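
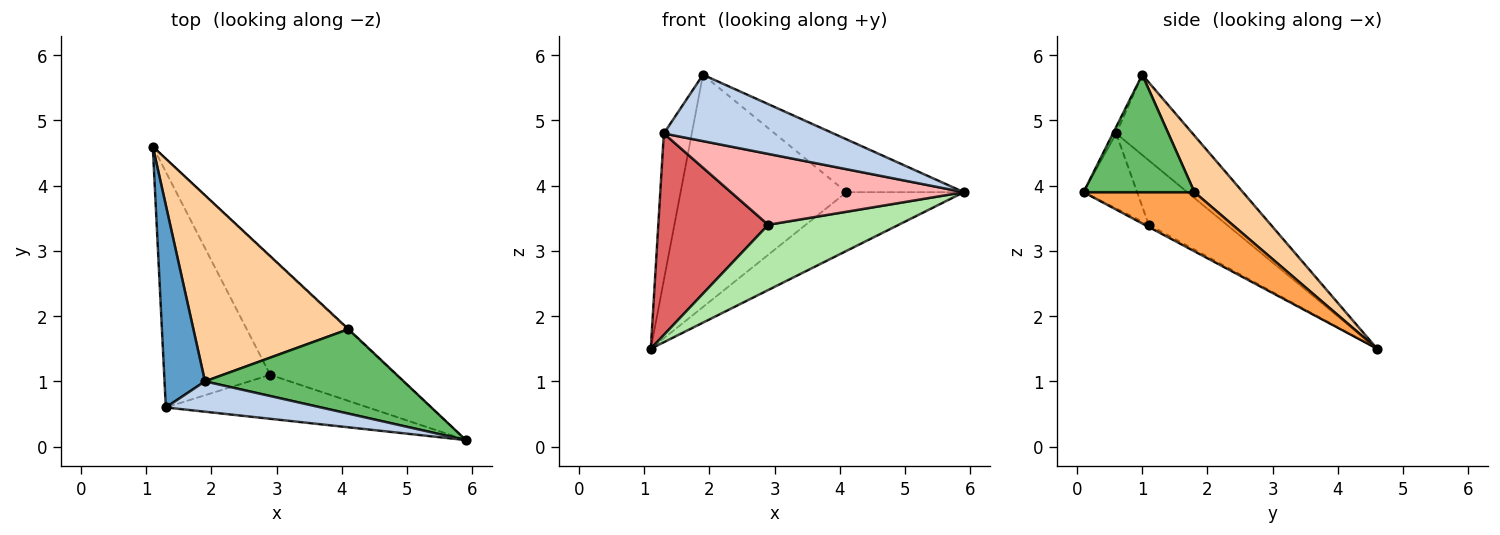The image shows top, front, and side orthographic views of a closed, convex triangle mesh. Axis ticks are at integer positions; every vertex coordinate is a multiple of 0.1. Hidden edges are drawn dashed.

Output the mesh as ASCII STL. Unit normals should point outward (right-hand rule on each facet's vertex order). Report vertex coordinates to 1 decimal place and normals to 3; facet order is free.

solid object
 facet normal -0.849 0.311 0.428
  outer loop
   vertex 1.3 0.6 4.8
   vertex 1.9 1.0 5.7
   vertex 1.1 4.6 1.5
  endloop
 endfacet
 facet normal -0.017 -0.909 0.416
  outer loop
   vertex 1.3 0.6 4.8
   vertex 5.9 0.1 3.9
   vertex 1.9 1.0 5.7
  endloop
 endfacet
 facet normal 0.687 0.727 -0.010
  outer loop
   vertex 4.1 1.8 3.9
   vertex 5.9 0.1 3.9
   vertex 1.1 4.6 1.5
  endloop
 endfacet
 facet normal 0.222 0.761 0.610
  outer loop
   vertex 4.1 1.8 3.9
   vertex 1.1 4.6 1.5
   vertex 1.9 1.0 5.7
  endloop
 endfacet
 facet normal 0.448 0.474 0.758
  outer loop
   vertex 4.1 1.8 3.9
   vertex 1.9 1.0 5.7
   vertex 5.9 0.1 3.9
  endloop
 endfacet
 facet normal -0.015 -0.483 -0.875
  outer loop
   vertex 2.9 1.1 3.4
   vertex 1.1 4.6 1.5
   vertex 5.9 0.1 3.9
  endloop
 endfacet
 facet normal -0.419 -0.590 -0.690
  outer loop
   vertex 2.9 1.1 3.4
   vertex 1.3 0.6 4.8
   vertex 1.1 4.6 1.5
  endloop
 endfacet
 facet normal -0.192 -0.834 -0.517
  outer loop
   vertex 2.9 1.1 3.4
   vertex 5.9 0.1 3.9
   vertex 1.3 0.6 4.8
  endloop
 endfacet
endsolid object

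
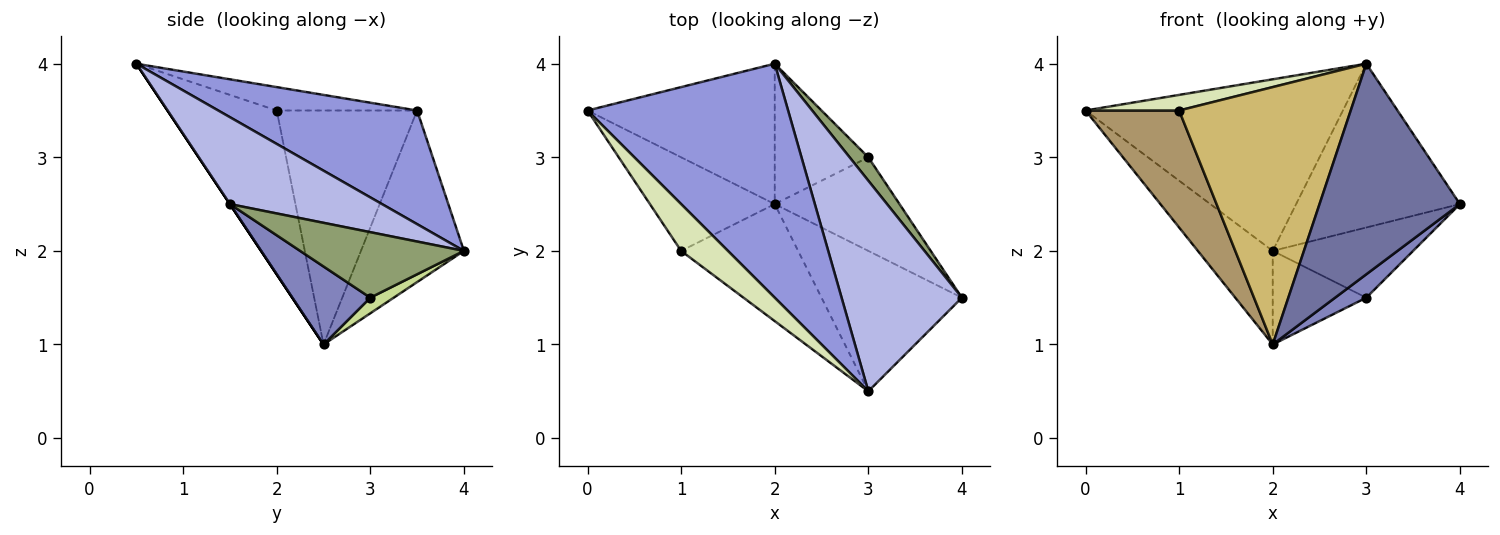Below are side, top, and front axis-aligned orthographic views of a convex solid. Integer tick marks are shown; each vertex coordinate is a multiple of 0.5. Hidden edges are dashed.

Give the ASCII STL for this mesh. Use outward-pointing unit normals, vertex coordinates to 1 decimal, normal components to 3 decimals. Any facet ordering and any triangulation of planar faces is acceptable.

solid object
 facet normal 0.000 -0.832 -0.555
  outer loop
   vertex 2.0 2.5 1.0
   vertex 4.0 1.5 2.5
   vertex 3.0 0.5 4.0
  endloop
 endfacet
 facet normal 0.518 -0.207 -0.830
  outer loop
   vertex 3.0 3.0 1.5
   vertex 4.0 1.5 2.5
   vertex 2.0 2.5 1.0
  endloop
 endfacet
 facet normal 0.416 0.538 0.733
  outer loop
   vertex 2.0 4.0 2.0
   vertex 0.0 3.5 3.5
   vertex 3.0 0.5 4.0
  endloop
 endfacet
 facet normal 0.495 0.533 0.686
  outer loop
   vertex 2.0 4.0 2.0
   vertex 3.0 0.5 4.0
   vertex 4.0 1.5 2.5
  endloop
 endfacet
 facet normal 0.742 0.636 0.212
  outer loop
   vertex 2.0 4.0 2.0
   vertex 4.0 1.5 2.5
   vertex 3.0 3.0 1.5
  endloop
 endfacet
 facet normal -0.606 0.441 -0.662
  outer loop
   vertex 2.0 4.0 2.0
   vertex 2.0 2.5 1.0
   vertex 0.0 3.5 3.5
  endloop
 endfacet
 facet normal 0.137 0.549 -0.824
  outer loop
   vertex 2.0 4.0 2.0
   vertex 3.0 3.0 1.5
   vertex 2.0 2.5 1.0
  endloop
 endfacet
 facet normal -0.429 -0.286 0.857
  outer loop
   vertex 1.0 2.0 3.5
   vertex 3.0 0.5 4.0
   vertex 0.0 3.5 3.5
  endloop
 endfacet
 facet normal -0.761 -0.507 -0.406
  outer loop
   vertex 1.0 2.0 3.5
   vertex 0.0 3.5 3.5
   vertex 2.0 2.5 1.0
  endloop
 endfacet
 facet normal -0.501 -0.788 -0.358
  outer loop
   vertex 1.0 2.0 3.5
   vertex 2.0 2.5 1.0
   vertex 3.0 0.5 4.0
  endloop
 endfacet
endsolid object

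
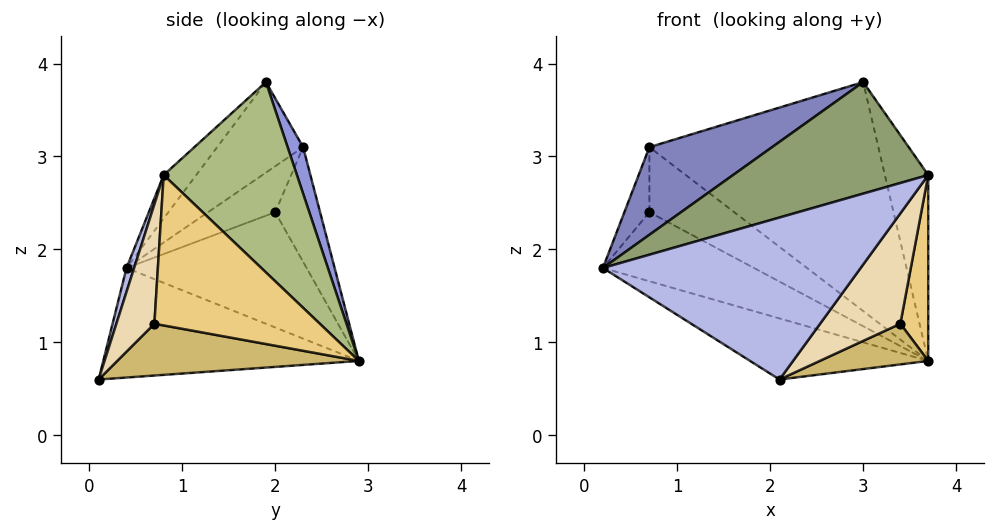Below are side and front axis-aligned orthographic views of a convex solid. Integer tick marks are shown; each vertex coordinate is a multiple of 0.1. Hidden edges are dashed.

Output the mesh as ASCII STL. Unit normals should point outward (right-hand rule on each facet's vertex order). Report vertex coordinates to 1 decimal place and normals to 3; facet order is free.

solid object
 facet normal -0.468 0.326 -0.822
  outer loop
   vertex 2.1 0.1 0.6
   vertex 0.2 0.4 1.8
   vertex 3.7 2.9 0.8
  endloop
 endfacet
 facet normal -0.331 -0.472 0.817
  outer loop
   vertex 0.7 2.3 3.1
   vertex 0.2 0.4 1.8
   vertex 3.0 1.9 3.8
  endloop
 endfacet
 facet normal 0.064 0.942 0.329
  outer loop
   vertex 0.7 2.3 3.1
   vertex 3.0 1.9 3.8
   vertex 3.7 2.9 0.8
  endloop
 endfacet
 facet normal 0.028 -0.958 0.284
  outer loop
   vertex 3.7 0.8 2.8
   vertex 0.2 0.4 1.8
   vertex 2.1 0.1 0.6
  endloop
 endfacet
 facet normal -0.118 -0.708 0.696
  outer loop
   vertex 3.7 0.8 2.8
   vertex 3.0 1.9 3.8
   vertex 0.2 0.4 1.8
  endloop
 endfacet
 facet normal 0.904 0.294 0.309
  outer loop
   vertex 3.7 0.8 2.8
   vertex 3.7 2.9 0.8
   vertex 3.0 1.9 3.8
  endloop
 endfacet
 facet normal -0.522 0.438 -0.732
  outer loop
   vertex 0.7 2.0 2.4
   vertex 3.7 2.9 0.8
   vertex 0.2 0.4 1.8
  endloop
 endfacet
 facet normal -0.927 0.345 -0.148
  outer loop
   vertex 0.7 2.0 2.4
   vertex 0.2 0.4 1.8
   vertex 0.7 2.3 3.1
  endloop
 endfacet
 facet normal -0.437 0.827 -0.354
  outer loop
   vertex 0.7 2.0 2.4
   vertex 0.7 2.3 3.1
   vertex 3.7 2.9 0.8
  endloop
 endfacet
 facet normal 0.491 -0.220 -0.843
  outer loop
   vertex 3.4 0.7 1.2
   vertex 2.1 0.1 0.6
   vertex 3.7 2.9 0.8
  endloop
 endfacet
 facet normal 0.971 -0.164 -0.172
  outer loop
   vertex 3.4 0.7 1.2
   vertex 3.7 2.9 0.8
   vertex 3.7 0.8 2.8
  endloop
 endfacet
 facet normal 0.428 -0.903 -0.024
  outer loop
   vertex 3.4 0.7 1.2
   vertex 3.7 0.8 2.8
   vertex 2.1 0.1 0.6
  endloop
 endfacet
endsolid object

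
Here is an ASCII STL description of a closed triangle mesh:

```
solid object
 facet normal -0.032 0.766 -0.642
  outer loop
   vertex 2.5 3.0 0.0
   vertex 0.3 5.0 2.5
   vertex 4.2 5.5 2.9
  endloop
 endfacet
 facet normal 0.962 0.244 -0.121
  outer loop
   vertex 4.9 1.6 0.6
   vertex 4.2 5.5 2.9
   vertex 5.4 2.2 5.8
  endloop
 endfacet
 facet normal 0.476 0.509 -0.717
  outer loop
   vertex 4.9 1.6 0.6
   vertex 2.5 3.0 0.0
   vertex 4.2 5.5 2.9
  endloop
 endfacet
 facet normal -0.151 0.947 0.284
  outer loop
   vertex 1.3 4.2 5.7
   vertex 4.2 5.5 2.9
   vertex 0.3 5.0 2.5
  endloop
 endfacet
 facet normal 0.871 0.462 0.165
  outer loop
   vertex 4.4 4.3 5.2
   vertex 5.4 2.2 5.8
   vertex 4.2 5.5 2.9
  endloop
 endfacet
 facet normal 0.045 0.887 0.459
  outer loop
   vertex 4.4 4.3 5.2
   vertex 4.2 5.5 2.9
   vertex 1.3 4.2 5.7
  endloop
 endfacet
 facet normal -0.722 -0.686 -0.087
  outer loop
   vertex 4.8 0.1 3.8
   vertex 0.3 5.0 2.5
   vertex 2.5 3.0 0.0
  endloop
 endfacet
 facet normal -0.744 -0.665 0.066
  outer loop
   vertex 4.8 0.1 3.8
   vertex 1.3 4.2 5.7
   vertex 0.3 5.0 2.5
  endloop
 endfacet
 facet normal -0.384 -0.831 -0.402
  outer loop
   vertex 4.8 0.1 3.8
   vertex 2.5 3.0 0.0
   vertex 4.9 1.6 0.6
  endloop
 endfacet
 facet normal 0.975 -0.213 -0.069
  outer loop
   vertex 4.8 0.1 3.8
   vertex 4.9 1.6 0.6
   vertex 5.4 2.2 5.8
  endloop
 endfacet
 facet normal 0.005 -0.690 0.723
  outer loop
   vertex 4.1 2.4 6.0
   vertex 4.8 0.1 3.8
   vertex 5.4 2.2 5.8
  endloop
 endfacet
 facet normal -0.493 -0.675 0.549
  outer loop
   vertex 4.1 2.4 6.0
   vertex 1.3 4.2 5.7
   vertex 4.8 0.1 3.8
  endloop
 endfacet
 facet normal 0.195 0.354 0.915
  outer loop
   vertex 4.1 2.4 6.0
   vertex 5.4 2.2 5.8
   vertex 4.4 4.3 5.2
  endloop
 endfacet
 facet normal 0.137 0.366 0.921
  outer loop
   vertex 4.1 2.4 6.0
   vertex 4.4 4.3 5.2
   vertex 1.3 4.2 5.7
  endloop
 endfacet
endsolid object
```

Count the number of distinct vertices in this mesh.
9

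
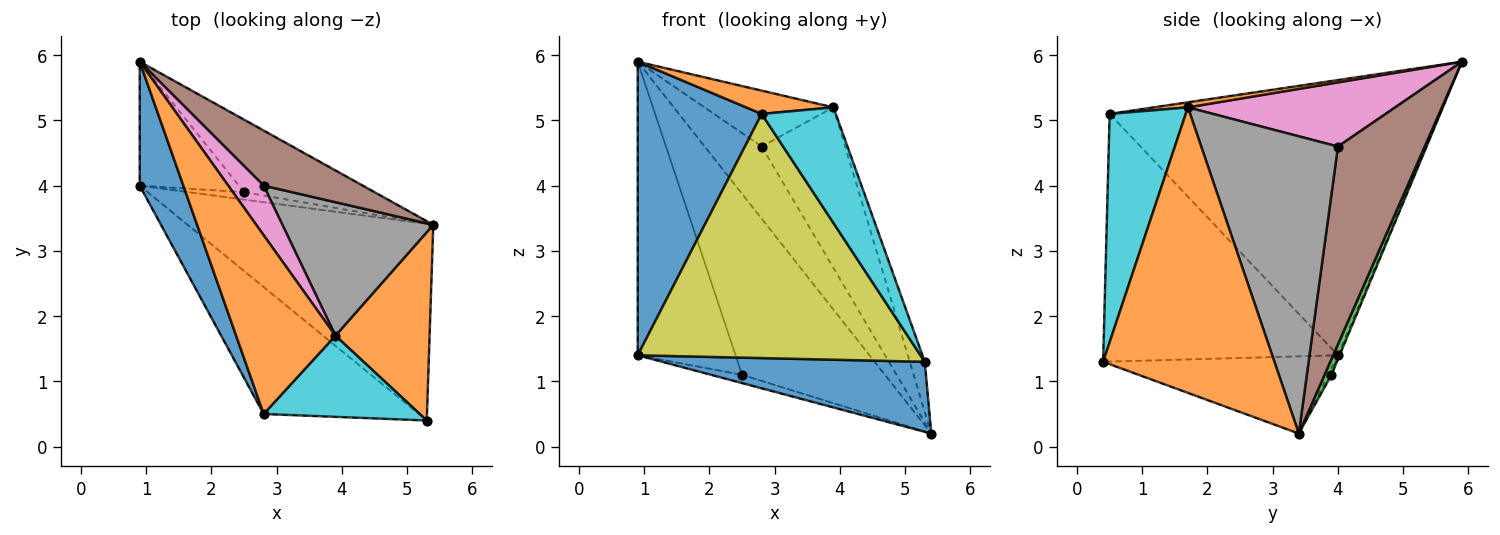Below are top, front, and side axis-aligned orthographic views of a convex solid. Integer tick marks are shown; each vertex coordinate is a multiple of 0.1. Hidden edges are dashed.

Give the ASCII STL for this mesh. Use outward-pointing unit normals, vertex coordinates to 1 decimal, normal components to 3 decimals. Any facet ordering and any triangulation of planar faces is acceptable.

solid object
 facet normal -0.284 -0.322 -0.903
  outer loop
   vertex 0.9 4.0 1.4
   vertex 5.4 3.4 0.2
   vertex 5.3 0.4 1.3
  endloop
 endfacet
 facet normal 0.946 0.083 0.312
  outer loop
   vertex 3.9 1.7 5.2
   vertex 5.3 0.4 1.3
   vertex 5.4 3.4 0.2
  endloop
 endfacet
 facet normal 0.045 0.927 -0.372
  outer loop
   vertex 2.5 3.9 1.1
   vertex 0.9 5.9 5.9
   vertex 5.4 3.4 0.2
  endloop
 endfacet
 facet normal -0.015 0.921 -0.389
  outer loop
   vertex 2.5 3.9 1.1
   vertex 0.9 4.0 1.4
   vertex 0.9 5.9 5.9
  endloop
 endfacet
 facet normal -0.078 0.743 -0.665
  outer loop
   vertex 2.5 3.9 1.1
   vertex 5.4 3.4 0.2
   vertex 0.9 4.0 1.4
  endloop
 endfacet
 facet normal 0.771 0.506 0.386
  outer loop
   vertex 2.8 4.0 4.6
   vertex 5.4 3.4 0.2
   vertex 0.9 5.9 5.9
  endloop
 endfacet
 facet normal 0.769 0.478 0.424
  outer loop
   vertex 2.8 4.0 4.6
   vertex 0.9 5.9 5.9
   vertex 3.9 1.7 5.2
  endloop
 endfacet
 facet normal 0.783 0.478 0.398
  outer loop
   vertex 2.8 4.0 4.6
   vertex 3.9 1.7 5.2
   vertex 5.4 3.4 0.2
  endloop
 endfacet
 facet normal -0.593 -0.714 -0.371
  outer loop
   vertex 2.8 0.5 5.1
   vertex 0.9 4.0 1.4
   vertex 5.3 0.4 1.3
  endloop
 endfacet
 facet normal 0.643 -0.626 0.440
  outer loop
   vertex 2.8 0.5 5.1
   vertex 5.3 0.4 1.3
   vertex 3.9 1.7 5.2
  endloop
 endfacet
 facet normal -0.926 -0.348 0.147
  outer loop
   vertex 2.8 0.5 5.1
   vertex 0.9 5.9 5.9
   vertex 0.9 4.0 1.4
  endloop
 endfacet
 facet normal 0.051 -0.129 0.990
  outer loop
   vertex 2.8 0.5 5.1
   vertex 3.9 1.7 5.2
   vertex 0.9 5.9 5.9
  endloop
 endfacet
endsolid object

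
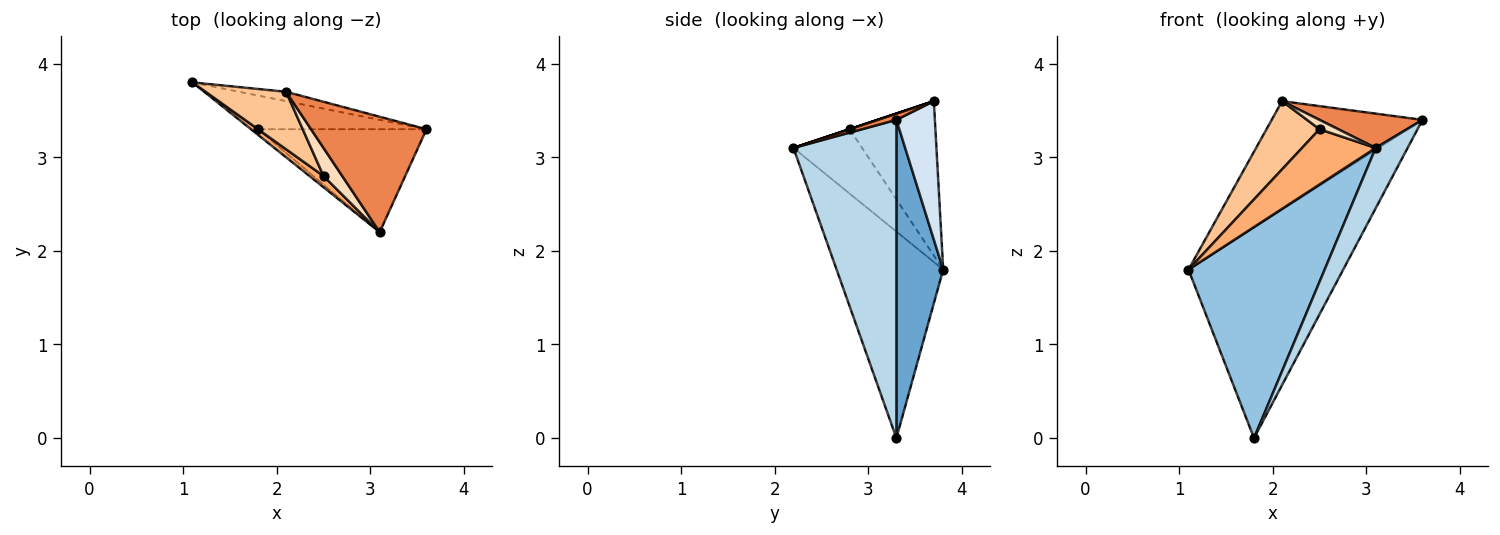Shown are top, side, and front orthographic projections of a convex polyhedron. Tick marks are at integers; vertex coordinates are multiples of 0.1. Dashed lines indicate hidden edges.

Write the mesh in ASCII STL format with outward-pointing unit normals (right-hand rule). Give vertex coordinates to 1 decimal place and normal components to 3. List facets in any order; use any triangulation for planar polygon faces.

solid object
 facet normal 0.286 0.946 -0.152
  outer loop
   vertex 1.8 3.3 0.0
   vertex 1.1 3.8 1.8
   vertex 3.6 3.3 3.4
  endloop
 endfacet
 facet normal -0.616 -0.787 -0.021
  outer loop
   vertex 1.8 3.3 0.0
   vertex 3.1 2.2 3.1
   vertex 1.1 3.8 1.8
  endloop
 endfacet
 facet normal 0.852 -0.264 -0.451
  outer loop
   vertex 1.8 3.3 0.0
   vertex 3.6 3.3 3.4
   vertex 3.1 2.2 3.1
  endloop
 endfacet
 facet normal 0.246 0.966 -0.083
  outer loop
   vertex 2.1 3.7 3.6
   vertex 3.6 3.3 3.4
   vertex 1.1 3.8 1.8
  endloop
 endfacet
 facet normal 0.052 -0.285 0.957
  outer loop
   vertex 2.1 3.7 3.6
   vertex 3.1 2.2 3.1
   vertex 3.6 3.3 3.4
  endloop
 endfacet
 facet normal -0.674 -0.724 0.147
  outer loop
   vertex 2.5 2.8 3.3
   vertex 1.1 3.8 1.8
   vertex 3.1 2.2 3.1
  endloop
 endfacet
 facet normal -0.778 -0.481 0.405
  outer loop
   vertex 2.5 2.8 3.3
   vertex 2.1 3.7 3.6
   vertex 1.1 3.8 1.8
  endloop
 endfacet
 facet normal 0.000 -0.316 0.949
  outer loop
   vertex 2.5 2.8 3.3
   vertex 3.1 2.2 3.1
   vertex 2.1 3.7 3.6
  endloop
 endfacet
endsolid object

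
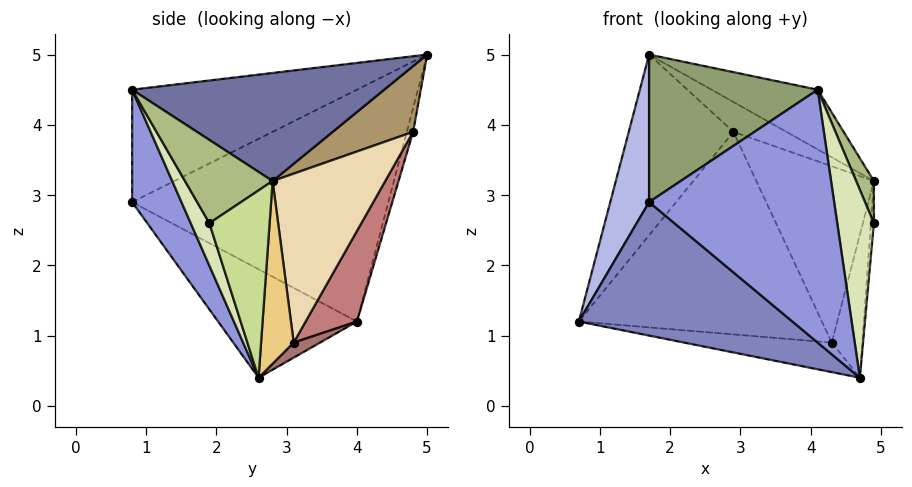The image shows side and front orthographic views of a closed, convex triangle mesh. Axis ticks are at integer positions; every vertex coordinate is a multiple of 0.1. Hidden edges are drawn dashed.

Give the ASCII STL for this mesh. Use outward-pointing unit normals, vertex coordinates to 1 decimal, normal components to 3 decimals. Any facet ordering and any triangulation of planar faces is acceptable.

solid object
 facet normal 0.601 0.253 0.759
  outer loop
   vertex 1.7 5.0 5.0
   vertex 4.1 0.8 4.5
   vertex 4.9 2.8 3.2
  endloop
 endfacet
 facet normal -0.339 -0.522 -0.783
  outer loop
   vertex 1.7 0.8 2.9
   vertex 0.7 4.0 1.2
   vertex 4.7 2.6 0.4
  endloop
 endfacet
 facet normal 0.240 -0.901 -0.361
  outer loop
   vertex 1.7 0.8 2.9
   vertex 4.7 2.6 0.4
   vertex 4.1 0.8 4.5
  endloop
 endfacet
 facet normal -0.947 -0.144 0.287
  outer loop
   vertex 1.7 0.8 2.9
   vertex 1.7 5.0 5.0
   vertex 0.7 4.0 1.2
  endloop
 endfacet
 facet normal -0.512 -0.384 0.768
  outer loop
   vertex 1.7 0.8 2.9
   vertex 4.1 0.8 4.5
   vertex 1.7 5.0 5.0
  endloop
 endfacet
 facet normal 0.939 -0.190 0.285
  outer loop
   vertex 4.9 1.9 2.6
   vertex 4.9 2.8 3.2
   vertex 4.1 0.8 4.5
  endloop
 endfacet
 facet normal 0.996 0.050 -0.075
  outer loop
   vertex 4.9 1.9 2.6
   vertex 4.7 2.6 0.4
   vertex 4.9 2.8 3.2
  endloop
 endfacet
 facet normal 0.432 -0.847 -0.309
  outer loop
   vertex 4.9 1.9 2.6
   vertex 4.1 0.8 4.5
   vertex 4.7 2.6 0.4
  endloop
 endfacet
 facet normal 0.648 0.428 0.630
  outer loop
   vertex 2.9 4.8 3.9
   vertex 1.7 5.0 5.0
   vertex 4.9 2.8 3.2
  endloop
 endfacet
 facet normal -0.058 0.969 -0.240
  outer loop
   vertex 2.9 4.8 3.9
   vertex 0.7 4.0 1.2
   vertex 1.7 5.0 5.0
  endloop
 endfacet
 facet normal 0.725 0.681 -0.100
  outer loop
   vertex 4.3 3.1 0.9
   vertex 4.9 2.8 3.2
   vertex 4.7 2.6 0.4
  endloop
 endfacet
 facet normal 0.689 0.719 -0.086
  outer loop
   vertex 4.3 3.1 0.9
   vertex 2.9 4.8 3.9
   vertex 4.9 2.8 3.2
  endloop
 endfacet
 facet normal 0.134 0.752 -0.645
  outer loop
   vertex 4.3 3.1 0.9
   vertex 4.7 2.6 0.4
   vertex 0.7 4.0 1.2
  endloop
 endfacet
 facet normal 0.188 0.890 -0.416
  outer loop
   vertex 4.3 3.1 0.9
   vertex 0.7 4.0 1.2
   vertex 2.9 4.8 3.9
  endloop
 endfacet
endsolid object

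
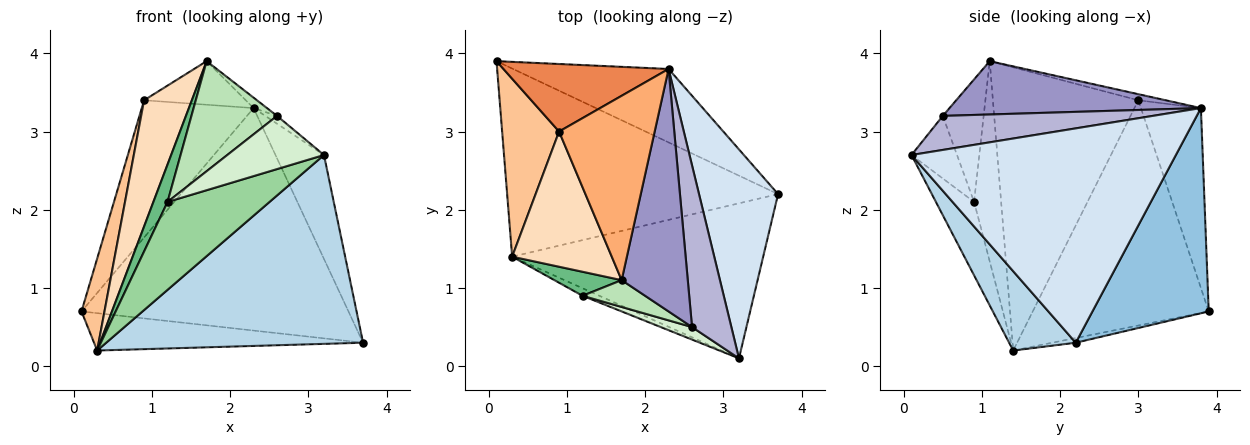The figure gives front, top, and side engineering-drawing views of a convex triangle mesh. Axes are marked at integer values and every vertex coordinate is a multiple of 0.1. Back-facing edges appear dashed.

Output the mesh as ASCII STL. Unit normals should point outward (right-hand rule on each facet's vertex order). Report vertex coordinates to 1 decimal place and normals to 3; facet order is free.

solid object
 facet normal -0.017 0.195 -0.981
  outer loop
   vertex 0.3 1.4 0.2
   vertex 0.1 3.9 0.7
   vertex 3.7 2.2 0.3
  endloop
 endfacet
 facet normal 0.382 0.878 -0.290
  outer loop
   vertex 2.3 3.8 3.3
   vertex 3.7 2.2 0.3
   vertex 0.1 3.9 0.7
  endloop
 endfacet
 facet normal 0.197 -0.758 -0.622
  outer loop
   vertex 3.2 0.1 2.7
   vertex 0.3 1.4 0.2
   vertex 3.7 2.2 0.3
  endloop
 endfacet
 facet normal 0.925 0.170 0.341
  outer loop
   vertex 3.2 0.1 2.7
   vertex 3.7 2.2 0.3
   vertex 2.3 3.8 3.3
  endloop
 endfacet
 facet normal -0.434 0.808 0.398
  outer loop
   vertex 0.9 3.0 3.4
   vertex 2.3 3.8 3.3
   vertex 0.1 3.9 0.7
  endloop
 endfacet
 facet normal -0.062 0.230 0.971
  outer loop
   vertex 0.9 3.0 3.4
   vertex 1.7 1.1 3.9
   vertex 2.3 3.8 3.3
  endloop
 endfacet
 facet normal -0.962 -0.126 0.243
  outer loop
   vertex 0.9 3.0 3.4
   vertex 0.1 3.9 0.7
   vertex 0.3 1.4 0.2
  endloop
 endfacet
 facet normal -0.901 -0.296 0.317
  outer loop
   vertex 0.9 3.0 3.4
   vertex 0.3 1.4 0.2
   vertex 1.7 1.1 3.9
  endloop
 endfacet
 facet normal -0.849 -0.444 0.285
  outer loop
   vertex 1.2 0.9 2.1
   vertex 1.7 1.1 3.9
   vertex 0.3 1.4 0.2
  endloop
 endfacet
 facet normal -0.349 -0.934 -0.080
  outer loop
   vertex 1.2 0.9 2.1
   vertex 0.3 1.4 0.2
   vertex 3.2 0.1 2.7
  endloop
 endfacet
 facet normal -0.421 -0.881 0.215
  outer loop
   vertex 2.6 0.5 3.2
   vertex 1.7 1.1 3.9
   vertex 1.2 0.9 2.1
  endloop
 endfacet
 facet normal -0.416 -0.885 0.208
  outer loop
   vertex 2.6 0.5 3.2
   vertex 1.2 0.9 2.1
   vertex 3.2 0.1 2.7
  endloop
 endfacet
 facet normal 0.627 0.033 0.778
  outer loop
   vertex 2.6 0.5 3.2
   vertex 2.3 3.8 3.3
   vertex 1.7 1.1 3.9
  endloop
 endfacet
 facet normal 0.654 0.037 0.756
  outer loop
   vertex 2.6 0.5 3.2
   vertex 3.2 0.1 2.7
   vertex 2.3 3.8 3.3
  endloop
 endfacet
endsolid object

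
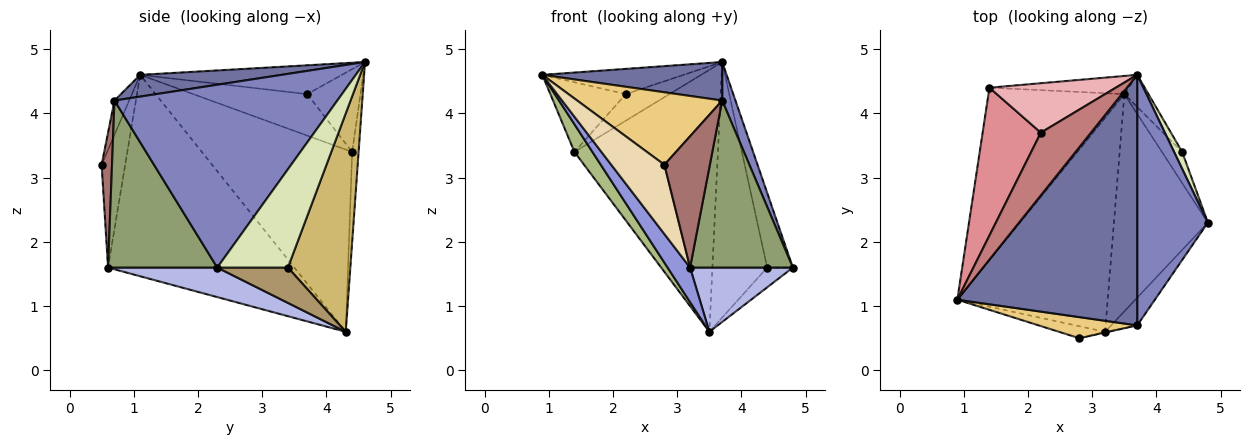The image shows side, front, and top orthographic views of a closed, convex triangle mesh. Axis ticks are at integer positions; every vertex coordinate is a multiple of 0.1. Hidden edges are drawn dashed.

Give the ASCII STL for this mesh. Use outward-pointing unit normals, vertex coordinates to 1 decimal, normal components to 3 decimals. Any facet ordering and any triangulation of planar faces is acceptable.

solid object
 facet normal 0.119 -0.151 0.981
  outer loop
   vertex 3.7 0.7 4.2
   vertex 3.7 4.6 4.8
   vertex 0.9 1.1 4.6
  endloop
 endfacet
 facet normal 0.931 -0.055 0.360
  outer loop
   vertex 3.7 0.7 4.2
   vertex 4.8 2.3 1.6
   vertex 3.7 4.6 4.8
  endloop
 endfacet
 facet normal -0.798 -0.096 -0.595
  outer loop
   vertex 3.2 0.6 1.6
   vertex 0.9 1.1 4.6
   vertex 3.5 4.3 0.6
  endloop
 endfacet
 facet normal 0.289 -0.272 -0.918
  outer loop
   vertex 3.2 0.6 1.6
   vertex 3.5 4.3 0.6
   vertex 4.8 2.3 1.6
  endloop
 endfacet
 facet normal 0.724 -0.681 -0.113
  outer loop
   vertex 3.2 0.6 1.6
   vertex 4.8 2.3 1.6
   vertex 3.7 0.7 4.2
  endloop
 endfacet
 facet normal -0.798 -0.095 -0.595
  outer loop
   vertex 1.4 4.4 3.4
   vertex 3.5 4.3 0.6
   vertex 0.9 1.1 4.6
  endloop
 endfacet
 facet normal -0.045 0.997 -0.069
  outer loop
   vertex 1.4 4.4 3.4
   vertex 3.7 4.6 4.8
   vertex 3.5 4.3 0.6
  endloop
 endfacet
 facet normal 0.937 0.341 0.077
  outer loop
   vertex 4.4 3.4 1.6
   vertex 3.7 4.6 4.8
   vertex 4.8 2.3 1.6
  endloop
 endfacet
 facet normal 0.828 0.301 -0.474
  outer loop
   vertex 4.4 3.4 1.6
   vertex 4.8 2.3 1.6
   vertex 3.5 4.3 0.6
  endloop
 endfacet
 facet normal 0.749 0.657 -0.083
  outer loop
   vertex 4.4 3.4 1.6
   vertex 3.5 4.3 0.6
   vertex 3.7 4.6 4.8
  endloop
 endfacet
 facet normal -0.097 -0.956 0.278
  outer loop
   vertex 2.8 0.5 3.2
   vertex 3.7 0.7 4.2
   vertex 0.9 1.1 4.6
  endloop
 endfacet
 facet normal -0.400 -0.903 -0.157
  outer loop
   vertex 2.8 0.5 3.2
   vertex 0.9 1.1 4.6
   vertex 3.2 0.6 1.6
  endloop
 endfacet
 facet normal 0.223 -0.975 -0.005
  outer loop
   vertex 2.8 0.5 3.2
   vertex 3.2 0.6 1.6
   vertex 3.7 0.7 4.2
  endloop
 endfacet
 facet normal -0.471 0.330 0.818
  outer loop
   vertex 2.2 3.7 4.3
   vertex 0.9 1.1 4.6
   vertex 3.7 4.6 4.8
  endloop
 endfacet
 facet normal -0.542 0.359 0.760
  outer loop
   vertex 2.2 3.7 4.3
   vertex 1.4 4.4 3.4
   vertex 0.9 1.1 4.6
  endloop
 endfacet
 facet normal -0.500 0.410 0.763
  outer loop
   vertex 2.2 3.7 4.3
   vertex 3.7 4.6 4.8
   vertex 1.4 4.4 3.4
  endloop
 endfacet
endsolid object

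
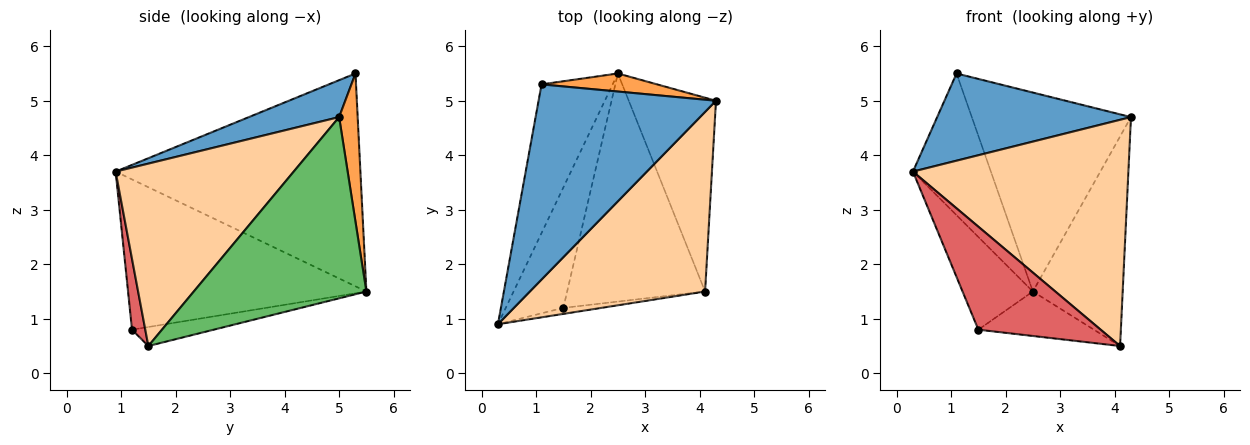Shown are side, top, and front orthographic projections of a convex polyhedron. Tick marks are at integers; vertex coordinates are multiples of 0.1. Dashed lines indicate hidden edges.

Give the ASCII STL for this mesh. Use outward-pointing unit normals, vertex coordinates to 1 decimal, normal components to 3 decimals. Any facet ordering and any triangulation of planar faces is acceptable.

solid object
 facet normal 0.187 -0.401 0.897
  outer loop
   vertex 1.1 5.3 5.5
   vertex 0.3 0.9 3.7
   vertex 4.3 5.0 4.7
  endloop
 endfacet
 facet normal -0.908 0.289 -0.303
  outer loop
   vertex 2.5 5.5 1.5
   vertex 0.3 0.9 3.7
   vertex 1.1 5.3 5.5
  endloop
 endfacet
 facet normal 0.115 0.989 0.090
  outer loop
   vertex 2.5 5.5 1.5
   vertex 1.1 5.3 5.5
   vertex 4.3 5.0 4.7
  endloop
 endfacet
 facet normal 0.543 -0.657 0.522
  outer loop
   vertex 4.1 1.5 0.5
   vertex 4.3 5.0 4.7
   vertex 0.3 0.9 3.7
  endloop
 endfacet
 facet normal 0.816 0.425 -0.393
  outer loop
   vertex 4.1 1.5 0.5
   vertex 2.5 5.5 1.5
   vertex 4.3 5.0 4.7
  endloop
 endfacet
 facet normal -0.900 0.266 -0.345
  outer loop
   vertex 1.5 1.2 0.8
   vertex 0.3 0.9 3.7
   vertex 2.5 5.5 1.5
  endloop
 endfacet
 facet normal 0.108 -0.992 -0.058
  outer loop
   vertex 1.5 1.2 0.8
   vertex 4.1 1.5 0.5
   vertex 0.3 0.9 3.7
  endloop
 endfacet
 facet normal -0.134 0.190 -0.973
  outer loop
   vertex 1.5 1.2 0.8
   vertex 2.5 5.5 1.5
   vertex 4.1 1.5 0.5
  endloop
 endfacet
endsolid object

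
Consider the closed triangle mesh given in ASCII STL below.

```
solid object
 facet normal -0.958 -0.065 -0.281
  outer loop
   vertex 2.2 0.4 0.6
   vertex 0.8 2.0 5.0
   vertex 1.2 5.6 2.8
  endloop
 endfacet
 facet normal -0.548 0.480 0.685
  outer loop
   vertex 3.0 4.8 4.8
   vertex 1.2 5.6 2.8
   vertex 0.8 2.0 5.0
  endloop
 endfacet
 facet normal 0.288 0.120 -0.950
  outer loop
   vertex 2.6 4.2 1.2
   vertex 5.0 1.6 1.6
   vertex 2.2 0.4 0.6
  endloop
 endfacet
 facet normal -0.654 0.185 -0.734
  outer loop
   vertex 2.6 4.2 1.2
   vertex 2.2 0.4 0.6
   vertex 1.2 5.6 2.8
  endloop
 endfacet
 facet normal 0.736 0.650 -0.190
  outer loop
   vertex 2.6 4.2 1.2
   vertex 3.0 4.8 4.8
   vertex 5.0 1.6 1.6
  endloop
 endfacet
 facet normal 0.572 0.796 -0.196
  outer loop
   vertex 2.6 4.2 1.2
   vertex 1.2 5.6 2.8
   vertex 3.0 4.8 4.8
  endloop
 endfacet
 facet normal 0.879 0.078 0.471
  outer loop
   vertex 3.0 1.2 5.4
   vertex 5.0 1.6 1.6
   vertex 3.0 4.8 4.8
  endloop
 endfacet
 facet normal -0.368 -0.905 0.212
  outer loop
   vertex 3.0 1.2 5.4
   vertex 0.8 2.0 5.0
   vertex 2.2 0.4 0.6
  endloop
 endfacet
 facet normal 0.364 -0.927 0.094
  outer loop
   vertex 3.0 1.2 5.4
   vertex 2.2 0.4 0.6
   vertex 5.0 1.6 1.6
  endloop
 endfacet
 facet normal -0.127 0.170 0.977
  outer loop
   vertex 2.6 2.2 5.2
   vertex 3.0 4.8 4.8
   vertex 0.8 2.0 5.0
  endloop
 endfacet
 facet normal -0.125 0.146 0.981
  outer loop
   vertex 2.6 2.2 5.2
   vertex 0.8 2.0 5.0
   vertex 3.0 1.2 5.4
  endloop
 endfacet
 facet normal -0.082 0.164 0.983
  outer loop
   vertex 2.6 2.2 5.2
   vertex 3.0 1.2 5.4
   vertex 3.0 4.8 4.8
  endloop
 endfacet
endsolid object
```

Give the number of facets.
12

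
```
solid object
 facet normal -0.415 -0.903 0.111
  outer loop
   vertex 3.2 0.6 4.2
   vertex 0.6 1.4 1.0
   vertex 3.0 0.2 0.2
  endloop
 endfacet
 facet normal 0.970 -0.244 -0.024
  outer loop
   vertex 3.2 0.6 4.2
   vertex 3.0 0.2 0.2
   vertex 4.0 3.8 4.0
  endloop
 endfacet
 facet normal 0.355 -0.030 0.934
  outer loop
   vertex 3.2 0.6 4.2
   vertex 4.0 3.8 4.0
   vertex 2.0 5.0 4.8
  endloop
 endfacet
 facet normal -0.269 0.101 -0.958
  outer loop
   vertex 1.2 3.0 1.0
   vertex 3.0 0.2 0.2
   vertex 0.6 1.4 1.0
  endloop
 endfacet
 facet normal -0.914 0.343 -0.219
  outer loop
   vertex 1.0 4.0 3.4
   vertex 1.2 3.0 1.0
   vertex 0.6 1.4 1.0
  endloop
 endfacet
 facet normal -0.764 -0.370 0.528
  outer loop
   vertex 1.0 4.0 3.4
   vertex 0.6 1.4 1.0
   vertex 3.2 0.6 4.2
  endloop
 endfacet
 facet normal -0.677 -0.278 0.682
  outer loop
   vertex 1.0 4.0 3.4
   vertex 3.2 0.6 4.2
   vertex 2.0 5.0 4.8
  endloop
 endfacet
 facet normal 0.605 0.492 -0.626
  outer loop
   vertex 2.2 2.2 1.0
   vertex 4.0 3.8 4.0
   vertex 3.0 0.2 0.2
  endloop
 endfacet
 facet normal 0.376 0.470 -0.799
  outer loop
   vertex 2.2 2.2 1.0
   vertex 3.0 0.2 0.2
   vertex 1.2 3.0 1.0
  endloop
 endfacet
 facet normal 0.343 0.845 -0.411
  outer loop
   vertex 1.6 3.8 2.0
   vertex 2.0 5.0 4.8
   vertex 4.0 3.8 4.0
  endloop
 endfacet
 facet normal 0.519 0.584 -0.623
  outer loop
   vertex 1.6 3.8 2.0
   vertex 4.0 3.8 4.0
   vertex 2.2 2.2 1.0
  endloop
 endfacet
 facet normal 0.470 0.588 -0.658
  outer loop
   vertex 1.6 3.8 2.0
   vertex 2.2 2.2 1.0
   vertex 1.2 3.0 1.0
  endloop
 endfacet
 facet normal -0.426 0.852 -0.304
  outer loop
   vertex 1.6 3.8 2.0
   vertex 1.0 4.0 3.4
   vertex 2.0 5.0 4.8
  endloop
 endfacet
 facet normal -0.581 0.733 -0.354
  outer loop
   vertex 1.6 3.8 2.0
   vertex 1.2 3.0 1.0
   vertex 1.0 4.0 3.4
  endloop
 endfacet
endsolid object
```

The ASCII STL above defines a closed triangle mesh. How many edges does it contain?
21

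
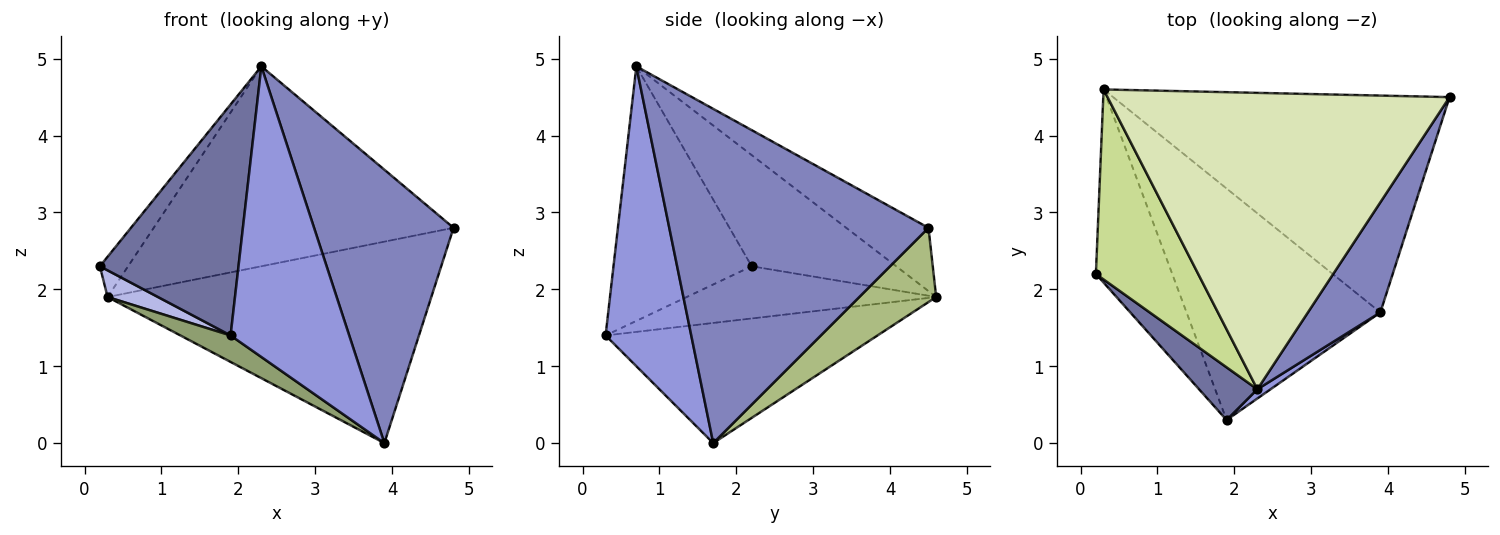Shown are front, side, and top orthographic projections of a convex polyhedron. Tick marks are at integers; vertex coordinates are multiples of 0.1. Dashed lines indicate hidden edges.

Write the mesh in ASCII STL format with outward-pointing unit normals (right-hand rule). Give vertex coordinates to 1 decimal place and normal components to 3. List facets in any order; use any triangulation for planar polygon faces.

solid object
 facet normal -0.697 -0.699 0.160
  outer loop
   vertex 2.3 0.7 4.9
   vertex 0.2 2.2 2.3
   vertex 1.9 0.3 1.4
  endloop
 endfacet
 facet normal 0.865 -0.465 0.187
  outer loop
   vertex 3.9 1.7 0.0
   vertex 4.8 4.5 2.8
   vertex 2.3 0.7 4.9
  endloop
 endfacet
 facet normal 0.585 -0.810 0.026
  outer loop
   vertex 3.9 1.7 0.0
   vertex 2.3 0.7 4.9
   vertex 1.9 0.3 1.4
  endloop
 endfacet
 facet normal -0.561 -0.113 -0.820
  outer loop
   vertex 0.3 4.6 1.9
   vertex 1.9 0.3 1.4
   vertex 0.2 2.2 2.3
  endloop
 endfacet
 facet normal -0.524 -0.097 -0.846
  outer loop
   vertex 0.3 4.6 1.9
   vertex 3.9 1.7 0.0
   vertex 1.9 0.3 1.4
  endloop
 endfacet
 facet normal 0.160 0.672 -0.723
  outer loop
   vertex 0.3 4.6 1.9
   vertex 4.8 4.5 2.8
   vertex 3.9 1.7 0.0
  endloop
 endfacet
 facet normal -0.728 0.142 0.670
  outer loop
   vertex 0.3 4.6 1.9
   vertex 0.2 2.2 2.3
   vertex 2.3 0.7 4.9
  endloop
 endfacet
 facet normal -0.152 0.553 0.820
  outer loop
   vertex 0.3 4.6 1.9
   vertex 2.3 0.7 4.9
   vertex 4.8 4.5 2.8
  endloop
 endfacet
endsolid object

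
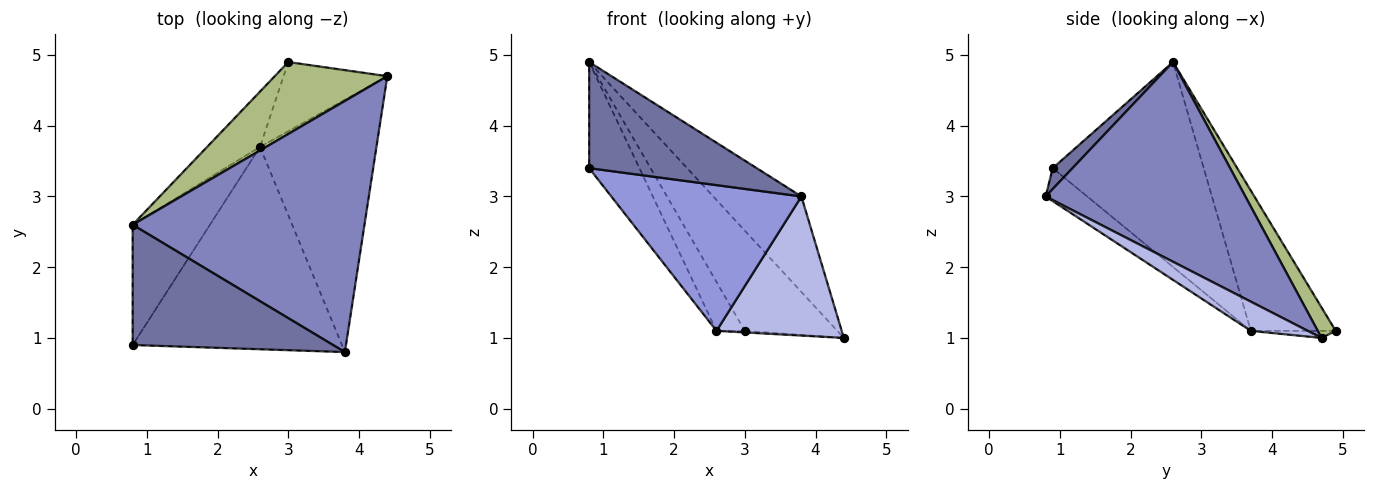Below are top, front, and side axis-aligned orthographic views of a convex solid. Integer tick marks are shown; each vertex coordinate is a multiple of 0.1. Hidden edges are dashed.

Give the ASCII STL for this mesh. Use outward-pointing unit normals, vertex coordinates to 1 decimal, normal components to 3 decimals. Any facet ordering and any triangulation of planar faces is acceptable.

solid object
 facet normal 0.078 -0.660 0.748
  outer loop
   vertex 0.8 2.6 4.9
   vertex 0.8 0.9 3.4
   vertex 3.8 0.8 3.0
  endloop
 endfacet
 facet normal 0.627 0.277 0.728
  outer loop
   vertex 0.8 2.6 4.9
   vertex 3.8 0.8 3.0
   vertex 4.4 4.7 1.0
  endloop
 endfacet
 facet normal -0.127 -0.580 -0.805
  outer loop
   vertex 2.6 3.7 1.1
   vertex 3.8 0.8 3.0
   vertex 0.8 0.9 3.4
  endloop
 endfacet
 facet normal 0.214 -0.472 -0.855
  outer loop
   vertex 2.6 3.7 1.1
   vertex 4.4 4.7 1.0
   vertex 3.8 0.8 3.0
  endloop
 endfacet
 facet normal -0.893 0.297 -0.337
  outer loop
   vertex 2.6 3.7 1.1
   vertex 0.8 0.9 3.4
   vertex 0.8 2.6 4.9
  endloop
 endfacet
 facet normal 0.156 0.803 0.576
  outer loop
   vertex 3.0 4.9 1.1
   vertex 0.8 2.6 4.9
   vertex 4.4 4.7 1.0
  endloop
 endfacet
 facet normal -0.068 0.023 -0.997
  outer loop
   vertex 3.0 4.9 1.1
   vertex 4.4 4.7 1.0
   vertex 2.6 3.7 1.1
  endloop
 endfacet
 facet normal -0.893 0.298 -0.337
  outer loop
   vertex 3.0 4.9 1.1
   vertex 2.6 3.7 1.1
   vertex 0.8 2.6 4.9
  endloop
 endfacet
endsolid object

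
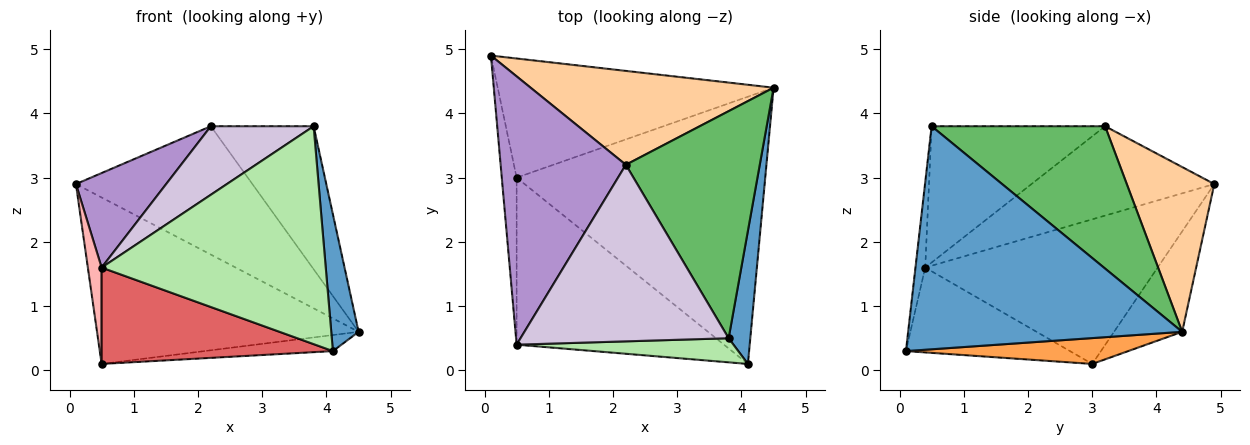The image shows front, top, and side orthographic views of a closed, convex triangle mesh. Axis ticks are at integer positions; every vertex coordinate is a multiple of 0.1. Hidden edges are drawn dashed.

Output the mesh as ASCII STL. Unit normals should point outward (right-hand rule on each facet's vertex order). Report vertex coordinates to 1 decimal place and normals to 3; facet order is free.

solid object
 facet normal 0.990 -0.099 0.096
  outer loop
   vertex 3.8 0.5 3.8
   vertex 4.1 0.1 0.3
   vertex 4.5 4.4 0.6
  endloop
 endfacet
 facet normal -0.207 0.795 -0.569
  outer loop
   vertex 0.5 3.0 0.1
   vertex 0.1 4.9 2.9
   vertex 4.5 4.4 0.6
  endloop
 endfacet
 facet normal 0.103 0.060 -0.993
  outer loop
   vertex 0.5 3.0 0.1
   vertex 4.5 4.4 0.6
   vertex 4.1 0.1 0.3
  endloop
 endfacet
 facet normal 0.372 0.749 0.548
  outer loop
   vertex 2.2 3.2 3.8
   vertex 4.5 4.4 0.6
   vertex 0.1 4.9 2.9
  endloop
 endfacet
 facet normal 0.669 0.396 0.629
  outer loop
   vertex 2.2 3.2 3.8
   vertex 3.8 0.5 3.8
   vertex 4.5 4.4 0.6
  endloop
 endfacet
 facet normal -0.043 -0.993 0.110
  outer loop
   vertex 0.5 0.4 1.6
   vertex 4.1 0.1 0.3
   vertex 3.8 0.5 3.8
  endloop
 endfacet
 facet normal -0.334 -0.471 -0.816
  outer loop
   vertex 0.5 0.4 1.6
   vertex 0.5 3.0 0.1
   vertex 4.1 0.1 0.3
  endloop
 endfacet
 facet normal -0.993 -0.059 -0.102
  outer loop
   vertex 0.5 0.4 1.6
   vertex 0.1 4.9 2.9
   vertex 0.5 3.0 0.1
  endloop
 endfacet
 facet normal -0.558 -0.276 0.782
  outer loop
   vertex 0.5 0.4 1.6
   vertex 2.2 3.2 3.8
   vertex 0.1 4.9 2.9
  endloop
 endfacet
 facet normal -0.521 -0.309 0.796
  outer loop
   vertex 0.5 0.4 1.6
   vertex 3.8 0.5 3.8
   vertex 2.2 3.2 3.8
  endloop
 endfacet
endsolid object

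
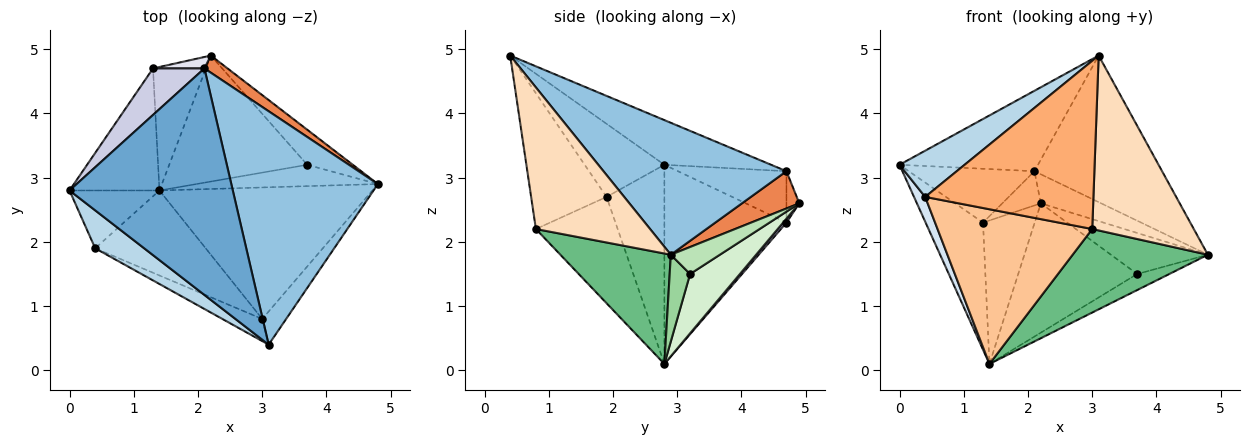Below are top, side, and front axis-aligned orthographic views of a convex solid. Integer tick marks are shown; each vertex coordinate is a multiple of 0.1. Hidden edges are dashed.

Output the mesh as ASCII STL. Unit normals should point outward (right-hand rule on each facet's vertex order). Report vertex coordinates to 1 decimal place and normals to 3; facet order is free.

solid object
 facet normal -0.250 0.324 0.913
  outer loop
   vertex 2.1 4.7 3.1
   vertex 0.0 2.8 3.2
   vertex 3.1 0.4 4.9
  endloop
 endfacet
 facet normal 0.606 0.423 0.674
  outer loop
   vertex 2.1 4.7 3.1
   vertex 3.1 0.4 4.9
   vertex 4.8 2.9 1.8
  endloop
 endfacet
 facet normal -0.687 -0.561 0.461
  outer loop
   vertex 0.4 1.9 2.7
   vertex 3.1 0.4 4.9
   vertex 0.0 2.8 3.2
  endloop
 endfacet
 facet normal -0.898 -0.174 -0.405
  outer loop
   vertex 0.4 1.9 2.7
   vertex 0.0 2.8 3.2
   vertex 1.4 2.8 0.1
  endloop
 endfacet
 facet normal 0.634 0.666 0.393
  outer loop
   vertex 2.2 4.9 2.6
   vertex 2.1 4.7 3.1
   vertex 4.8 2.9 1.8
  endloop
 endfacet
 facet normal -0.406 -0.906 -0.119
  outer loop
   vertex 3.0 0.8 2.2
   vertex 3.1 0.4 4.9
   vertex 0.4 1.9 2.7
  endloop
 endfacet
 facet normal -0.420 -0.795 -0.437
  outer loop
   vertex 3.0 0.8 2.2
   vertex 0.4 1.9 2.7
   vertex 1.4 2.8 0.1
  endloop
 endfacet
 facet normal 0.741 -0.659 -0.125
  outer loop
   vertex 3.0 0.8 2.2
   vertex 4.8 2.9 1.8
   vertex 3.1 0.4 4.9
  endloop
 endfacet
 facet normal 0.401 -0.491 -0.773
  outer loop
   vertex 3.0 0.8 2.2
   vertex 1.4 2.8 0.1
   vertex 4.8 2.9 1.8
  endloop
 endfacet
 facet normal 0.357 0.562 -0.747
  outer loop
   vertex 3.7 3.2 1.5
   vertex 4.8 2.9 1.8
   vertex 1.4 2.8 0.1
  endloop
 endfacet
 facet normal 0.359 0.709 -0.607
  outer loop
   vertex 3.7 3.2 1.5
   vertex 2.2 4.9 2.6
   vertex 4.8 2.9 1.8
  endloop
 endfacet
 facet normal 0.287 0.686 -0.668
  outer loop
   vertex 3.7 3.2 1.5
   vertex 1.4 2.8 0.1
   vertex 2.2 4.9 2.6
  endloop
 endfacet
 facet normal -0.838 0.394 -0.378
  outer loop
   vertex 1.3 4.7 2.3
   vertex 1.4 2.8 0.1
   vertex 0.0 2.8 3.2
  endloop
 endfacet
 facet normal 0.049 0.757 -0.652
  outer loop
   vertex 1.3 4.7 2.3
   vertex 2.2 4.9 2.6
   vertex 1.4 2.8 0.1
  endloop
 endfacet
 facet normal -0.547 0.634 0.547
  outer loop
   vertex 1.3 4.7 2.3
   vertex 0.0 2.8 3.2
   vertex 2.1 4.7 3.1
  endloop
 endfacet
 facet normal -0.302 0.905 0.302
  outer loop
   vertex 1.3 4.7 2.3
   vertex 2.1 4.7 3.1
   vertex 2.2 4.9 2.6
  endloop
 endfacet
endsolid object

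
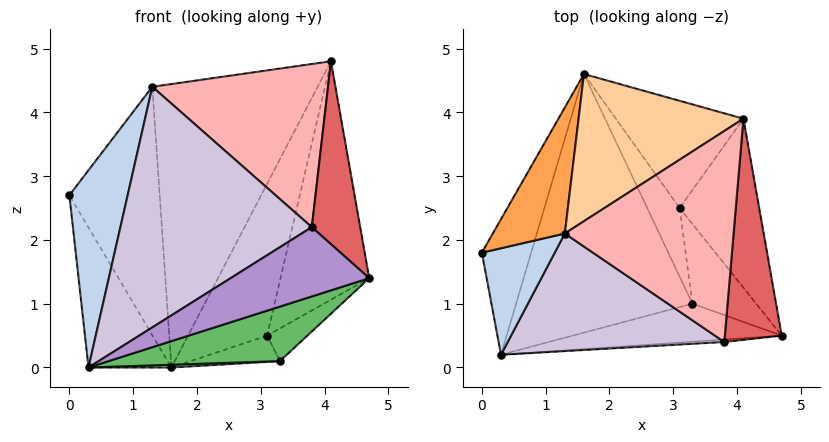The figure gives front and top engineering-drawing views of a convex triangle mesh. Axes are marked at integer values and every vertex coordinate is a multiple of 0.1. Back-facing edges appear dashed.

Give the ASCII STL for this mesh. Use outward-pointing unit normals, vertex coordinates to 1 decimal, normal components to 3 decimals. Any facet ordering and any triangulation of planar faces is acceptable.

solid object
 facet normal -0.925 0.273 -0.265
  outer loop
   vertex 0.3 0.2 0.0
   vertex 0.0 1.8 2.7
   vertex 1.6 4.6 0.0
  endloop
 endfacet
 facet normal -0.386 -0.812 0.438
  outer loop
   vertex 1.3 2.1 4.4
   vertex 0.0 1.8 2.7
   vertex 0.3 0.2 0.0
  endloop
 endfacet
 facet normal -0.623 0.697 0.354
  outer loop
   vertex 1.3 2.1 4.4
   vertex 1.6 4.6 0.0
   vertex 0.0 1.8 2.7
  endloop
 endfacet
 facet normal -0.537 0.749 0.389
  outer loop
   vertex 1.3 2.1 4.4
   vertex 4.1 3.9 4.8
   vertex 1.6 4.6 0.0
  endloop
 endfacet
 facet normal 0.231 -0.798 -0.556
  outer loop
   vertex 3.3 1.0 0.1
   vertex 4.7 0.5 1.4
   vertex 0.3 0.2 0.0
  endloop
 endfacet
 facet normal 0.036 -0.011 -0.999
  outer loop
   vertex 3.3 1.0 0.1
   vertex 0.3 0.2 0.0
   vertex 1.6 4.6 0.0
  endloop
 endfacet
 facet normal 0.603 -0.508 0.615
  outer loop
   vertex 3.8 0.4 2.2
   vertex 4.7 0.5 1.4
   vertex 4.1 3.9 4.8
  endloop
 endfacet
 facet normal 0.270 -0.589 0.762
  outer loop
   vertex 3.8 0.4 2.2
   vertex 4.1 3.9 4.8
   vertex 1.3 2.1 4.4
  endloop
 endfacet
 facet normal 0.079 -0.996 -0.035
  outer loop
   vertex 3.8 0.4 2.2
   vertex 0.3 0.2 0.0
   vertex 4.7 0.5 1.4
  endloop
 endfacet
 facet normal -0.219 -0.877 0.428
  outer loop
   vertex 3.8 0.4 2.2
   vertex 1.3 2.1 4.4
   vertex 0.3 0.2 0.0
  endloop
 endfacet
 facet normal 0.705 0.269 -0.656
  outer loop
   vertex 3.1 2.5 0.5
   vertex 4.7 0.5 1.4
   vertex 3.3 1.0 0.1
  endloop
 endfacet
 facet normal 0.630 0.277 -0.725
  outer loop
   vertex 3.1 2.5 0.5
   vertex 3.3 1.0 0.1
   vertex 1.6 4.6 0.0
  endloop
 endfacet
 facet normal 0.803 0.487 -0.345
  outer loop
   vertex 3.1 2.5 0.5
   vertex 4.1 3.9 4.8
   vertex 4.7 0.5 1.4
  endloop
 endfacet
 facet normal 0.801 0.490 -0.346
  outer loop
   vertex 3.1 2.5 0.5
   vertex 1.6 4.6 0.0
   vertex 4.1 3.9 4.8
  endloop
 endfacet
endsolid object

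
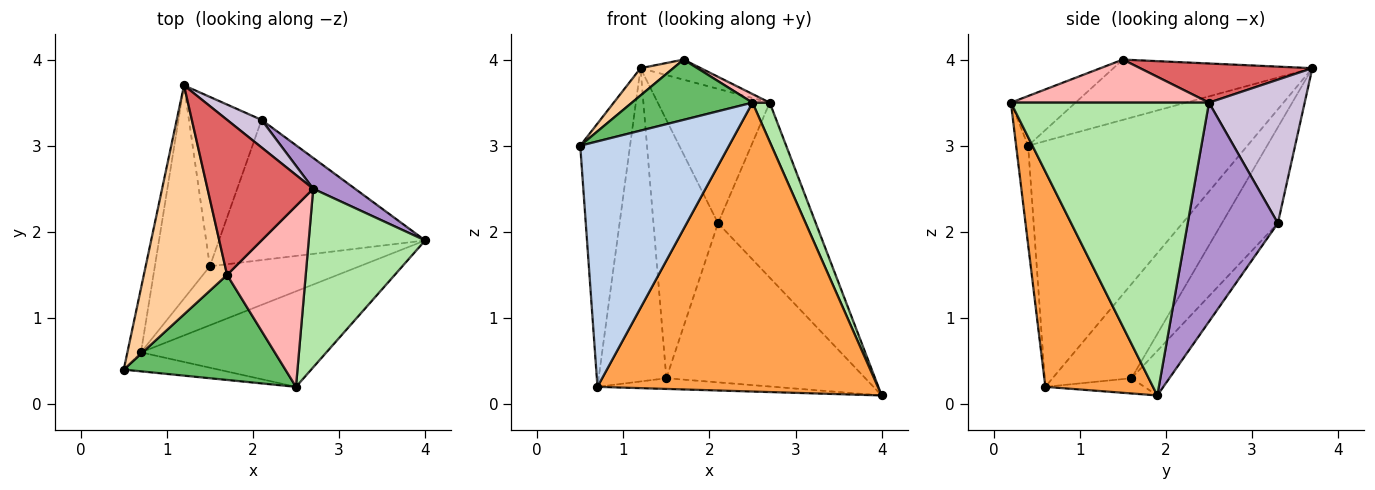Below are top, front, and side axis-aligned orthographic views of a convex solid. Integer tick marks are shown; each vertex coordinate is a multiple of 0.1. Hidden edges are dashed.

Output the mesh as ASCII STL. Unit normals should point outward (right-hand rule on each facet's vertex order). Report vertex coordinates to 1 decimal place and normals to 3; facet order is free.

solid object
 facet normal -0.974 0.221 -0.054
  outer loop
   vertex 0.7 0.6 0.2
   vertex 0.5 0.4 3.0
   vertex 1.2 3.7 3.9
  endloop
 endfacet
 facet normal -0.080 -0.994 -0.077
  outer loop
   vertex 0.7 0.6 0.2
   vertex 2.5 0.2 3.5
   vertex 0.5 0.4 3.0
  endloop
 endfacet
 facet normal 0.342 -0.892 -0.295
  outer loop
   vertex 0.7 0.6 0.2
   vertex 4.0 1.9 0.1
   vertex 2.5 0.2 3.5
  endloop
 endfacet
 facet normal -0.584 -0.096 0.806
  outer loop
   vertex 1.7 1.5 4.0
   vertex 1.2 3.7 3.9
   vertex 0.5 0.4 3.0
  endloop
 endfacet
 facet normal -0.258 -0.481 0.838
  outer loop
   vertex 1.7 1.5 4.0
   vertex 0.5 0.4 3.0
   vertex 2.5 0.2 3.5
  endloop
 endfacet
 facet normal 0.926 -0.081 0.368
  outer loop
   vertex 2.7 2.5 3.5
   vertex 2.5 0.2 3.5
   vertex 4.0 1.9 0.1
  endloop
 endfacet
 facet normal 0.345 0.121 0.931
  outer loop
   vertex 2.7 2.5 3.5
   vertex 1.2 3.7 3.9
   vertex 1.7 1.5 4.0
  endloop
 endfacet
 facet normal 0.480 -0.042 0.876
  outer loop
   vertex 2.7 2.5 3.5
   vertex 1.7 1.5 4.0
   vertex 2.5 0.2 3.5
  endloop
 endfacet
 facet normal 0.672 0.729 0.128
  outer loop
   vertex 2.1 3.3 2.1
   vertex 2.7 2.5 3.5
   vertex 4.0 1.9 0.1
  endloop
 endfacet
 facet normal 0.642 0.751 0.154
  outer loop
   vertex 2.1 3.3 2.1
   vertex 1.2 3.7 3.9
   vertex 2.7 2.5 3.5
  endloop
 endfacet
 facet normal -0.694 0.595 -0.405
  outer loop
   vertex 1.5 1.6 0.3
   vertex 0.7 0.6 0.2
   vertex 1.2 3.7 3.9
  endloop
 endfacet
 facet normal -0.587 0.677 -0.444
  outer loop
   vertex 1.5 1.6 0.3
   vertex 1.2 3.7 3.9
   vertex 2.1 3.3 2.1
  endloop
 endfacet
 facet normal -0.100 0.178 -0.979
  outer loop
   vertex 1.5 1.6 0.3
   vertex 4.0 1.9 0.1
   vertex 0.7 0.6 0.2
  endloop
 endfacet
 facet normal -0.141 0.743 -0.654
  outer loop
   vertex 1.5 1.6 0.3
   vertex 2.1 3.3 2.1
   vertex 4.0 1.9 0.1
  endloop
 endfacet
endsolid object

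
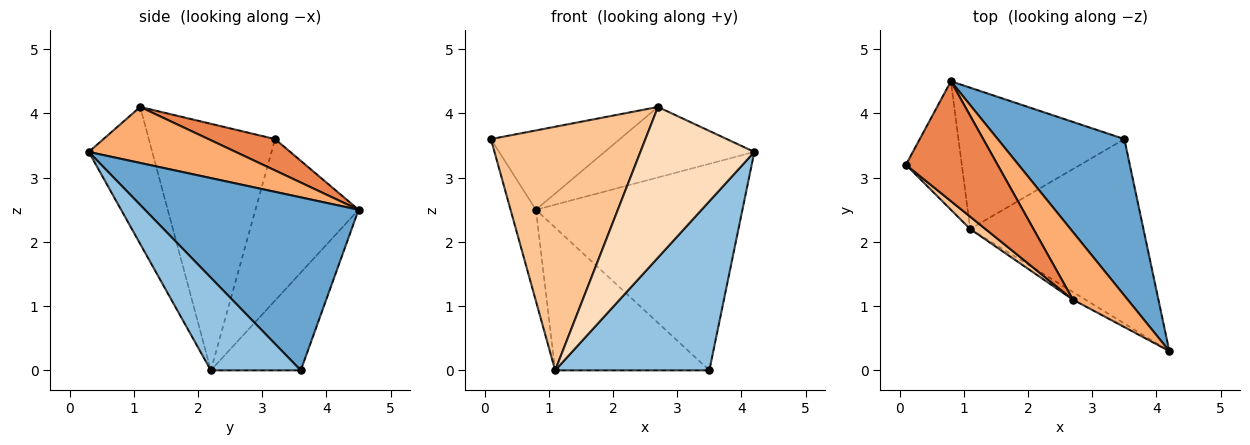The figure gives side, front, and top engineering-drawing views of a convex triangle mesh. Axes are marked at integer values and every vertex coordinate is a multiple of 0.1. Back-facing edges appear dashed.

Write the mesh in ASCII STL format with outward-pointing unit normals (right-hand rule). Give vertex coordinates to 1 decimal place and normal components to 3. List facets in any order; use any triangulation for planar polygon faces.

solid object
 facet normal 0.636 0.615 0.466
  outer loop
   vertex 0.8 4.5 2.5
   vertex 4.2 0.3 3.4
   vertex 3.5 3.6 0.0
  endloop
 endfacet
 facet normal 0.367 -0.629 -0.686
  outer loop
   vertex 1.1 2.2 0.0
   vertex 3.5 3.6 0.0
   vertex 4.2 0.3 3.4
  endloop
 endfacet
 facet normal -0.921 0.226 -0.319
  outer loop
   vertex 1.1 2.2 0.0
   vertex 0.1 3.2 3.6
   vertex 0.8 4.5 2.5
  endloop
 endfacet
 facet normal -0.383 0.656 -0.650
  outer loop
   vertex 1.1 2.2 0.0
   vertex 0.8 4.5 2.5
   vertex 3.5 3.6 0.0
  endloop
 endfacet
 facet normal 0.274 0.531 0.802
  outer loop
   vertex 2.7 1.1 4.1
   vertex 0.8 4.5 2.5
   vertex 0.1 3.2 3.6
  endloop
 endfacet
 facet normal 0.578 0.589 0.565
  outer loop
   vertex 2.7 1.1 4.1
   vertex 4.2 0.3 3.4
   vertex 0.8 4.5 2.5
  endloop
 endfacet
 facet normal -0.632 -0.774 0.039
  outer loop
   vertex 2.7 1.1 4.1
   vertex 0.1 3.2 3.6
   vertex 1.1 2.2 0.0
  endloop
 endfacet
 facet normal -0.486 -0.873 -0.044
  outer loop
   vertex 2.7 1.1 4.1
   vertex 1.1 2.2 0.0
   vertex 4.2 0.3 3.4
  endloop
 endfacet
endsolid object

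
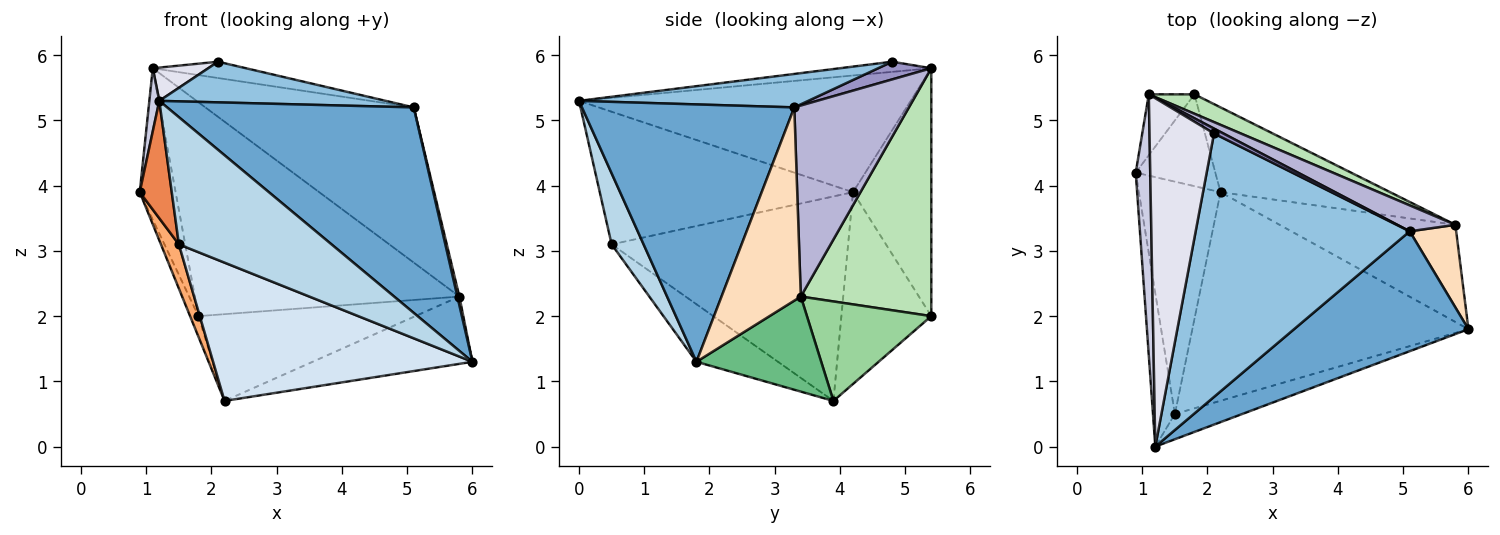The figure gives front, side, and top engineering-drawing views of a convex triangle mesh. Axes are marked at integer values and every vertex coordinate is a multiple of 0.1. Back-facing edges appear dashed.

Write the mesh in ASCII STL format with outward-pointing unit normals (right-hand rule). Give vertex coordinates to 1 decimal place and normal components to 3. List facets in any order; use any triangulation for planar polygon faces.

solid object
 facet normal 0.597 -0.693 0.404
  outer loop
   vertex 5.1 3.3 5.2
   vertex 1.2 0.0 5.3
   vertex 6.0 1.8 1.3
  endloop
 endfacet
 facet normal 0.153 -0.151 0.977
  outer loop
   vertex 5.1 3.3 5.2
   vertex 2.1 4.8 5.9
   vertex 1.2 0.0 5.3
  endloop
 endfacet
 facet normal 0.201 -0.961 -0.191
  outer loop
   vertex 1.5 0.5 3.1
   vertex 6.0 1.8 1.3
   vertex 1.2 0.0 5.3
  endloop
 endfacet
 facet normal -0.171 -0.544 -0.821
  outer loop
   vertex 1.5 0.5 3.1
   vertex 2.2 3.9 0.7
   vertex 6.0 1.8 1.3
  endloop
 endfacet
 facet normal -0.979 -0.124 -0.162
  outer loop
   vertex 1.5 0.5 3.1
   vertex 1.2 0.0 5.3
   vertex 0.9 4.2 3.9
  endloop
 endfacet
 facet normal -0.926 -0.070 -0.370
  outer loop
   vertex 1.5 0.5 3.1
   vertex 0.9 4.2 3.9
   vertex 2.2 3.9 0.7
  endloop
 endfacet
 facet normal -0.920 0.086 -0.382
  outer loop
   vertex 1.8 5.4 2.0
   vertex 2.2 3.9 0.7
   vertex 0.9 4.2 3.9
  endloop
 endfacet
 facet normal 0.972 -0.025 0.234
  outer loop
   vertex 5.8 3.4 2.3
   vertex 5.1 3.3 5.2
   vertex 6.0 1.8 1.3
  endloop
 endfacet
 facet normal 0.406 0.520 -0.751
  outer loop
   vertex 5.8 3.4 2.3
   vertex 6.0 1.8 1.3
   vertex 2.2 3.9 0.7
  endloop
 endfacet
 facet normal 0.379 0.662 -0.647
  outer loop
   vertex 5.8 3.4 2.3
   vertex 2.2 3.9 0.7
   vertex 1.8 5.4 2.0
  endloop
 endfacet
 facet normal 0.441 0.894 0.081
  outer loop
   vertex 1.1 5.4 5.8
   vertex 5.8 3.4 2.3
   vertex 1.8 5.4 2.0
  endloop
 endfacet
 facet normal -0.897 0.411 -0.165
  outer loop
   vertex 1.1 5.4 5.8
   vertex 1.8 5.4 2.0
   vertex 0.9 4.2 3.9
  endloop
 endfacet
 facet normal 0.479 0.841 0.252
  outer loop
   vertex 1.1 5.4 5.8
   vertex 2.1 4.8 5.9
   vertex 5.1 3.3 5.2
  endloop
 endfacet
 facet normal 0.477 0.867 0.145
  outer loop
   vertex 1.1 5.4 5.8
   vertex 5.1 3.3 5.2
   vertex 5.8 3.4 2.3
  endloop
 endfacet
 facet normal -0.992 -0.030 0.123
  outer loop
   vertex 1.1 5.4 5.8
   vertex 0.9 4.2 3.9
   vertex 1.2 0.0 5.3
  endloop
 endfacet
 facet normal -0.155 -0.094 0.983
  outer loop
   vertex 1.1 5.4 5.8
   vertex 1.2 0.0 5.3
   vertex 2.1 4.8 5.9
  endloop
 endfacet
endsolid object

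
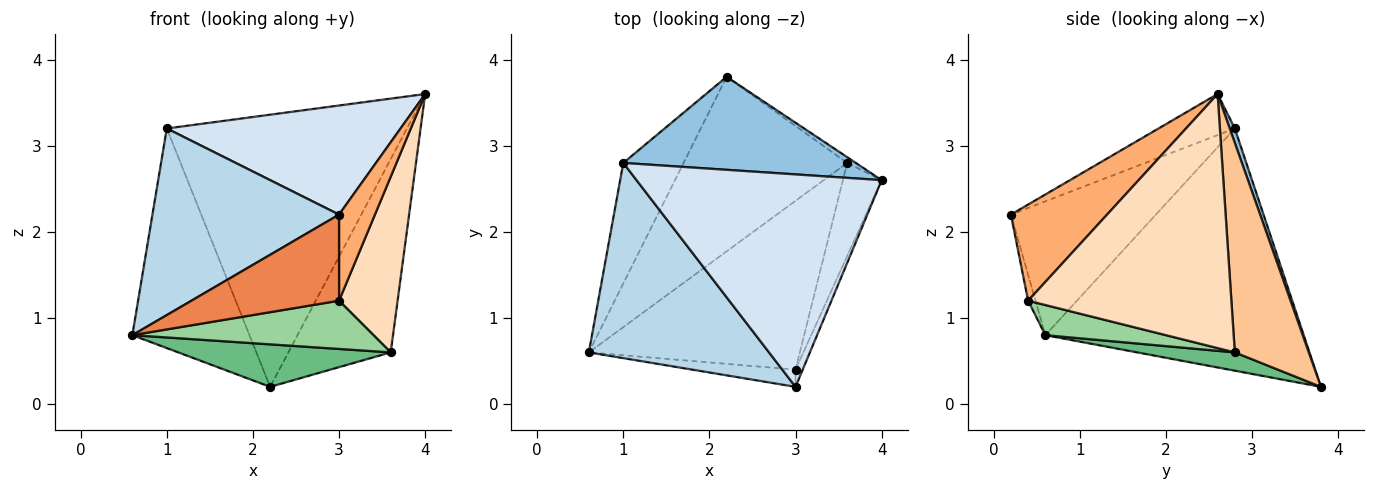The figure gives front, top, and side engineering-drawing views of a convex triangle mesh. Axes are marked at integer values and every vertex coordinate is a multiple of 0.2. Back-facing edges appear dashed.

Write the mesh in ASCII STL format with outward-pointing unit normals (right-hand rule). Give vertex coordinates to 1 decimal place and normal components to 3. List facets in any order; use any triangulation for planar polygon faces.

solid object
 facet normal -0.888 0.403 -0.221
  outer loop
   vertex 1.0 2.8 3.2
   vertex 2.2 3.8 0.2
   vertex 0.6 0.6 0.8
  endloop
 endfacet
 facet normal 0.020 0.946 0.323
  outer loop
   vertex 1.0 2.8 3.2
   vertex 4.0 2.6 3.6
   vertex 2.2 3.8 0.2
  endloop
 endfacet
 facet normal -0.473 -0.609 0.637
  outer loop
   vertex 1.0 2.8 3.2
   vertex 0.6 0.6 0.8
   vertex 3.0 0.2 2.2
  endloop
 endfacet
 facet normal -0.147 -0.452 0.880
  outer loop
   vertex 1.0 2.8 3.2
   vertex 3.0 0.2 2.2
   vertex 4.0 2.6 3.6
  endloop
 endfacet
 facet normal -0.049 -0.979 -0.196
  outer loop
   vertex 3.0 0.4 1.2
   vertex 3.0 0.2 2.2
   vertex 0.6 0.6 0.8
  endloop
 endfacet
 facet normal 0.935 -0.349 -0.070
  outer loop
   vertex 3.0 0.4 1.2
   vertex 4.0 2.6 3.6
   vertex 3.0 0.2 2.2
  endloop
 endfacet
 facet normal 0.586 0.810 -0.024
  outer loop
   vertex 3.6 2.8 0.6
   vertex 2.2 3.8 0.2
   vertex 4.0 2.6 3.6
  endloop
 endfacet
 facet normal 0.951 -0.274 -0.145
  outer loop
   vertex 3.6 2.8 0.6
   vertex 4.0 2.6 3.6
   vertex 3.0 0.4 1.2
  endloop
 endfacet
 facet normal 0.108 -0.235 -0.966
  outer loop
   vertex 3.6 2.8 0.6
   vertex 0.6 0.6 0.8
   vertex 2.2 3.8 0.2
  endloop
 endfacet
 facet normal 0.136 -0.272 -0.953
  outer loop
   vertex 3.6 2.8 0.6
   vertex 3.0 0.4 1.2
   vertex 0.6 0.6 0.8
  endloop
 endfacet
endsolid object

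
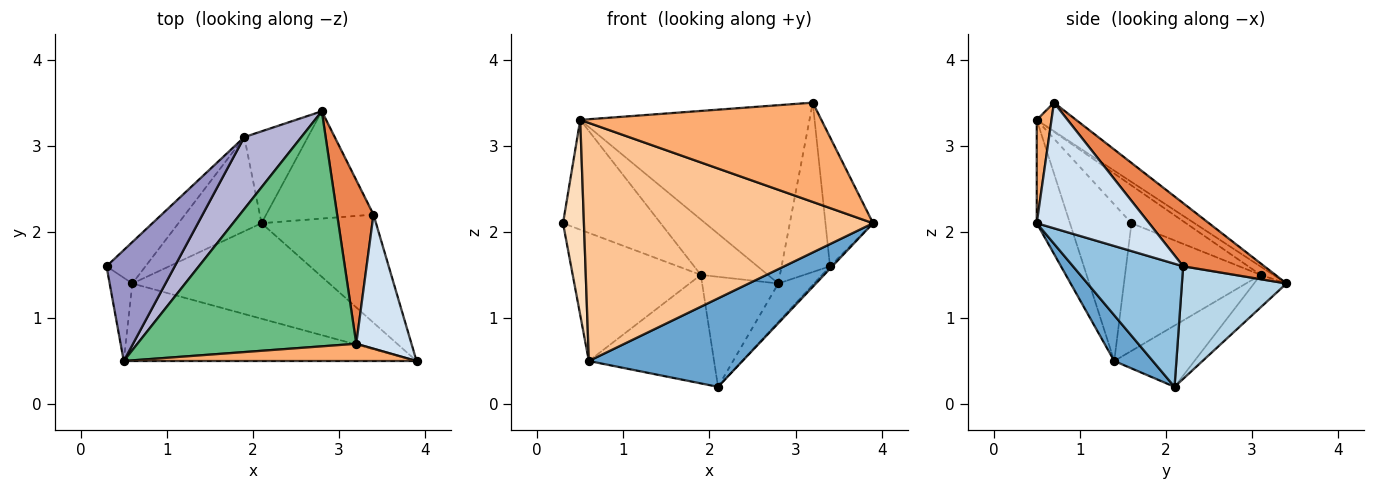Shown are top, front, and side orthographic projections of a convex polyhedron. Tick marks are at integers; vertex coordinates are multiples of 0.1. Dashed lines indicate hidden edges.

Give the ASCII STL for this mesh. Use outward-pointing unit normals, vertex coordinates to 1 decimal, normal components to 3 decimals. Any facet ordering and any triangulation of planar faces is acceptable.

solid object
 facet normal 0.168 -0.670 -0.723
  outer loop
   vertex 0.6 1.4 0.5
   vertex 2.1 2.1 0.2
   vertex 3.9 0.5 2.1
  endloop
 endfacet
 facet normal 0.732 0.015 -0.681
  outer loop
   vertex 3.4 2.2 1.6
   vertex 3.9 0.5 2.1
   vertex 2.1 2.1 0.2
  endloop
 endfacet
 facet normal 0.703 0.240 -0.670
  outer loop
   vertex 3.4 2.2 1.6
   vertex 2.1 2.1 0.2
   vertex 2.8 3.4 1.4
  endloop
 endfacet
 facet normal 0.854 0.361 0.375
  outer loop
   vertex 3.4 2.2 1.6
   vertex 3.2 0.7 3.5
   vertex 3.9 0.5 2.1
  endloop
 endfacet
 facet normal 0.770 0.459 0.443
  outer loop
   vertex 3.4 2.2 1.6
   vertex 2.8 3.4 1.4
   vertex 3.2 0.7 3.5
  endloop
 endfacet
 facet normal 0.060 -0.983 0.171
  outer loop
   vertex 0.5 0.5 3.3
   vertex 3.9 0.5 2.1
   vertex 3.2 0.7 3.5
  endloop
 endfacet
 facet normal -0.109 -0.945 -0.308
  outer loop
   vertex 0.5 0.5 3.3
   vertex 0.6 1.4 0.5
   vertex 3.9 0.5 2.1
  endloop
 endfacet
 facet normal -0.938 -0.319 -0.136
  outer loop
   vertex 0.5 0.5 3.3
   vertex 0.3 1.6 2.1
   vertex 0.6 1.4 0.5
  endloop
 endfacet
 facet normal -0.103 0.601 0.792
  outer loop
   vertex 0.5 0.5 3.3
   vertex 3.2 0.7 3.5
   vertex 2.8 3.4 1.4
  endloop
 endfacet
 facet normal -0.311 0.730 -0.609
  outer loop
   vertex 1.9 3.1 1.5
   vertex 2.8 3.4 1.4
   vertex 2.1 2.1 0.2
  endloop
 endfacet
 facet normal -0.435 0.680 -0.590
  outer loop
   vertex 1.9 3.1 1.5
   vertex 2.1 2.1 0.2
   vertex 0.6 1.4 0.5
  endloop
 endfacet
 facet normal -0.710 0.670 -0.217
  outer loop
   vertex 1.9 3.1 1.5
   vertex 0.6 1.4 0.5
   vertex 0.3 1.6 2.1
  endloop
 endfacet
 facet normal -0.366 0.655 0.661
  outer loop
   vertex 1.9 3.1 1.5
   vertex 0.3 1.6 2.1
   vertex 0.5 0.5 3.3
  endloop
 endfacet
 facet normal -0.115 0.606 0.787
  outer loop
   vertex 1.9 3.1 1.5
   vertex 0.5 0.5 3.3
   vertex 2.8 3.4 1.4
  endloop
 endfacet
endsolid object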